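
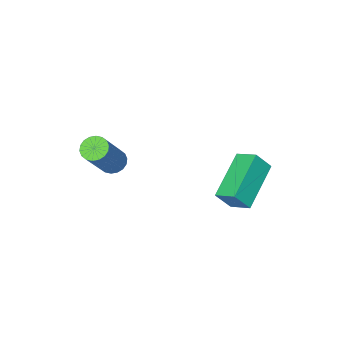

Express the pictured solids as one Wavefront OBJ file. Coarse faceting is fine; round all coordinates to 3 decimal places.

v 2.75 -1.649 -3.344
v 3.144 -1.992 -3.514
v 4.264 -1.535 -1.847
v 3.87 -1.191 -1.676
v 3.21 -1.78 -3.616
v 4.329 -1.322 -1.949
v 3.184 -1.541 -3.665
v 4.303 -1.084 -1.997
v 3.072 -1.324 -3.649
v 4.192 -0.866 -1.981
v 2.897 -1.171 -3.573
v 4.016 -0.714 -1.906
v 2.692 -1.112 -3.452
v 3.812 -0.655 -1.784
v 2.499 -1.16 -3.309
v 3.619 -0.703 -1.642
v 2.356 -1.305 -3.173
v 3.476 -0.848 -1.506
v 2.291 -1.518 -3.071
v 3.41 -1.06 -1.404
v 2.317 -1.756 -3.023
v 3.436 -1.299 -1.355
v 2.428 -1.974 -3.039
v 3.548 -1.516 -1.371
v 2.604 -2.126 -3.114
v 3.723 -1.669 -1.447
v 2.808 -2.185 -3.236
v 3.928 -1.728 -1.568
v 3.001 -2.137 -3.378
v 4.121 -1.68 -1.711
v -0.635 2.105 -2.782
v -0.125 1.861 -2.031
v -0.835 2.92 -2.382
v -0.325 2.676 -1.63
v 1.005 2.924 -3.63
v 1.515 2.68 -2.878
v 0.805 3.739 -3.229
v 1.315 3.495 -2.478
f 2 1 5
f 2 5 3
f 3 5 6
f 3 6 4
f 5 1 7
f 5 7 6
f 6 7 8
f 6 8 4
f 7 1 9
f 7 9 8
f 8 9 10
f 8 10 4
f 9 1 11
f 9 11 10
f 10 11 12
f 10 12 4
f 11 1 13
f 11 13 12
f 12 13 14
f 12 14 4
f 13 1 15
f 13 15 14
f 14 15 16
f 14 16 4
f 15 1 17
f 15 17 16
f 16 17 18
f 16 18 4
f 17 1 19
f 17 19 18
f 18 19 20
f 18 20 4
f 19 1 21
f 19 21 20
f 20 21 22
f 20 22 4
f 21 1 23
f 21 23 22
f 22 23 24
f 22 24 4
f 23 1 25
f 23 25 24
f 24 25 26
f 24 26 4
f 25 1 27
f 25 27 26
f 26 27 28
f 26 28 4
f 27 1 29
f 27 29 28
f 28 29 30
f 28 30 4
f 29 1 2
f 29 2 30
f 30 2 3
f 30 3 4
f 32 34 31
f 35 32 31
f 31 34 33
f 33 35 31
f 32 38 34
f 36 32 35
f 36 38 32
f 34 38 33
f 37 35 33
f 33 38 37
f 37 36 35
f 38 36 37



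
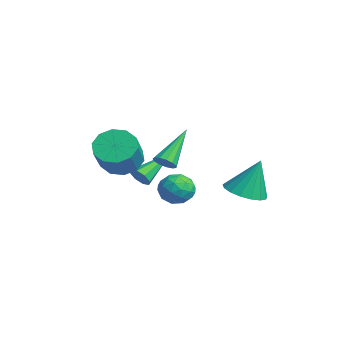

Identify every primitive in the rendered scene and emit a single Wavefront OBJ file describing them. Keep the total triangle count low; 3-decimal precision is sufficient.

v 0.254 0.067 0.66
v 0.475 -0.137 1.156
v -0.474 1.753 1.68
v 0.762 0.12 0.935
v 0.751 0.347 0.554
v 0.449 0.409 0.234
v 0.033 0.272 0.164
v -0.254 0.015 0.385
v -0.243 -0.212 0.766
v 0.059 -0.275 1.086
v 3.514 3.638 0.593
v 4.505 3.516 0.529
v 3.706 4.262 2.367
v 4.435 3.965 0.379
v 4.154 4.339 0.278
v 3.727 4.552 0.249
v 3.251 4.557 0.298
v 2.835 4.35 0.416
v 2.575 3.981 0.574
v 2.53 3.533 0.736
v 2.711 3.109 0.866
v 3.075 2.806 0.933
v 3.54 2.694 0.922
v 4 2.798 0.836
v 4.348 3.095 0.694
v 4.404 -0.208 3.035
v 4.893 -0.042 3.193
v 3.516 1.048 4.465
v 4.805 0.148 2.972
v 4.59 0.225 2.771
v 4.316 0.165 2.654
v 4.07 -0.014 2.657
v 3.93 -0.254 2.781
v 3.94 -0.479 2.985
v 4.098 -0.618 3.205
v 4.353 -0.627 3.371
v 4.624 -0.502 3.43
v 4.825 -0.284 3.364
v 0.245 1.518 -0.186
v 0.671 2.21 0.161
v 1.409 0.71 -0.001
v 1.835 1.402 0.346
v 1.169 1.026 0.788
v 0.449 1.526 0.674
v 1.631 1.394 -0.514
v 0.911 1.894 -0.628
v 1.527 2.133 -0.042
v 1.242 1.906 0.762
v 0.838 1.014 -0.602
v 0.553 0.787 0.202
v 0.356 1.935 -0.029
v 1.724 0.985 0.189
v 1.332 0.764 0.449
v 1.583 1.171 0.652
v 0.226 1.533 0.273
v 0.476 1.94 0.476
v 0.768 1.244 0.845
v 1.604 0.98 -0.316
v 1.854 1.387 -0.113
v 0.497 1.749 -0.492
v 0.748 2.156 -0.289
v 1.312 1.676 -0.685
v 1.11 2.297 0.056
v 1.794 1.821 0.164
v 1.674 1.817 -0.341
v 1.251 2.111 -0.408
v 0.942 2.163 0.529
v 1.626 1.688 0.637
v 1.234 1.467 0.897
v 0.812 1.761 0.83
v 1.445 2.118 0.409
v 0.454 1.232 -0.477
v 1.138 0.757 -0.369
v 1.268 1.159 -0.67
v 0.846 1.453 -0.737
v 0.286 1.099 -0.004
v 0.97 0.623 0.104
v 0.829 0.809 0.568
v 0.406 1.103 0.501
v 0.635 0.802 -0.249
v 0.877 -0.941 2.129
v 1.563 -1.04 1.422
v 2.71 -1.678 2.625
v 2.023 -1.579 3.331
v 1.62 -0.481 1.664
v 2.767 -1.119 2.867
v 1.393 -0.098 2.084
v 2.54 -0.735 3.286
v 0.969 -0.037 2.52
v 2.116 -0.674 3.723
v 0.51 -0.321 2.808
v 1.656 -0.959 4.01
v 0.19 -0.842 2.835
v 1.337 -1.48 4.038
v 0.133 -1.401 2.593
v 1.28 -2.039 3.796
v 0.36 -1.785 2.174
v 1.507 -2.422 3.376
v 0.784 -1.846 1.737
v 1.931 -2.483 2.94
v 1.244 -1.561 1.45
v 2.39 -2.199 2.652
f 2 1 4
f 2 4 3
f 4 1 5
f 4 5 3
f 5 1 6
f 5 6 3
f 6 1 7
f 6 7 3
f 7 1 8
f 7 8 3
f 8 1 9
f 8 9 3
f 9 1 10
f 9 10 3
f 10 1 2
f 10 2 3
f 12 11 14
f 12 14 13
f 14 11 15
f 14 15 13
f 15 11 16
f 15 16 13
f 16 11 17
f 16 17 13
f 17 11 18
f 17 18 13
f 18 11 19
f 18 19 13
f 19 11 20
f 19 20 13
f 20 11 21
f 20 21 13
f 21 11 22
f 21 22 13
f 22 11 23
f 22 23 13
f 23 11 24
f 23 24 13
f 24 11 25
f 24 25 13
f 25 11 12
f 25 12 13
f 27 26 29
f 27 29 28
f 29 26 30
f 29 30 28
f 30 26 31
f 30 31 28
f 31 26 32
f 31 32 28
f 32 26 33
f 32 33 28
f 33 26 34
f 33 34 28
f 34 26 35
f 34 35 28
f 35 26 36
f 35 36 28
f 36 26 37
f 36 37 28
f 37 26 38
f 37 38 28
f 38 26 27
f 38 27 28
f 39 76 55
f 76 50 79
f 55 79 44
f 76 79 55
f 39 55 51
f 55 44 56
f 51 56 40
f 55 56 51
f 39 51 60
f 51 40 61
f 60 61 46
f 51 61 60
f 39 60 72
f 60 46 75
f 72 75 49
f 60 75 72
f 39 72 76
f 72 49 80
f 76 80 50
f 72 80 76
f 40 56 67
f 56 44 70
f 67 70 48
f 56 70 67
f 44 79 57
f 79 50 78
f 57 78 43
f 79 78 57
f 50 80 77
f 80 49 73
f 77 73 41
f 80 73 77
f 49 75 74
f 75 46 62
f 74 62 45
f 75 62 74
f 46 61 66
f 61 40 63
f 66 63 47
f 61 63 66
f 42 68 54
f 68 48 69
f 54 69 43
f 68 69 54
f 42 54 52
f 54 43 53
f 52 53 41
f 54 53 52
f 42 52 59
f 52 41 58
f 59 58 45
f 52 58 59
f 42 59 64
f 59 45 65
f 64 65 47
f 59 65 64
f 42 64 68
f 64 47 71
f 68 71 48
f 64 71 68
f 43 69 57
f 69 48 70
f 57 70 44
f 69 70 57
f 41 53 77
f 53 43 78
f 77 78 50
f 53 78 77
f 45 58 74
f 58 41 73
f 74 73 49
f 58 73 74
f 47 65 66
f 65 45 62
f 66 62 46
f 65 62 66
f 48 71 67
f 71 47 63
f 67 63 40
f 71 63 67
f 82 81 85
f 82 85 83
f 83 85 86
f 83 86 84
f 85 81 87
f 85 87 86
f 86 87 88
f 86 88 84
f 87 81 89
f 87 89 88
f 88 89 90
f 88 90 84
f 89 81 91
f 89 91 90
f 90 91 92
f 90 92 84
f 91 81 93
f 91 93 92
f 92 93 94
f 92 94 84
f 93 81 95
f 93 95 94
f 94 95 96
f 94 96 84
f 95 81 97
f 95 97 96
f 96 97 98
f 96 98 84
f 97 81 99
f 97 99 98
f 98 99 100
f 98 100 84
f 99 81 101
f 99 101 100
f 100 101 102
f 100 102 84
f 101 81 82
f 101 82 102
f 102 82 83
f 102 83 84



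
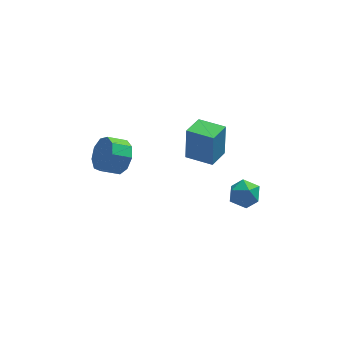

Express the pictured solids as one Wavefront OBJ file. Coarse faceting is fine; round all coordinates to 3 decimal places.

v 3.292 3.555 -3.162
v 3.736 3.95 -2.467
v 3.164 2.31 -2.373
v 3.608 2.705 -1.678
v 2.767 2.986 -1.901
v 2.846 3.755 -2.389
v 4.054 2.505 -2.451
v 4.133 3.274 -2.939
v 4.208 3.301 -2.028
v 3.412 3.598 -1.688
v 3.488 2.662 -3.152
v 2.692 2.959 -2.812
v 1.766 2.729 0.652
v 1.833 3.061 2.491
v 0.511 3.544 0.55
v 0.578 3.877 2.389
v 2.482 3.803 0.431
v 2.549 4.136 2.27
v 1.227 4.619 0.329
v 1.294 4.951 2.168
v -2.617 3.687 0.68
v -2.112 3.662 1.543
v -3.078 3.488 2.103
v -3.583 3.513 1.24
v -2.308 4.303 1.405
v -3.274 4.129 1.965
v -2.648 4.655 0.927
v -3.614 4.481 1.487
v -2.974 4.555 0.334
v -3.94 4.381 0.894
v -3.133 4.048 -0.097
v -4.099 3.874 0.463
v -3.05 3.372 -0.165
v -4.016 3.198 0.395
v -2.765 2.844 0.163
v -3.731 2.67 0.723
v -2.411 2.71 0.732
v -3.376 2.536 1.292
v -2.153 3.033 1.277
v -3.119 2.859 1.837
f 1 12 6
f 1 6 2
f 1 2 8
f 1 8 11
f 1 11 12
f 2 6 10
f 6 12 5
f 12 11 3
f 11 8 7
f 8 2 9
f 4 10 5
f 4 5 3
f 4 3 7
f 4 7 9
f 4 9 10
f 5 10 6
f 3 5 12
f 7 3 11
f 9 7 8
f 10 9 2
f 14 16 13
f 17 14 13
f 13 16 15
f 15 17 13
f 14 20 16
f 18 14 17
f 18 20 14
f 16 20 15
f 19 17 15
f 15 20 19
f 19 18 17
f 20 18 19
f 22 21 25
f 22 25 23
f 23 25 26
f 23 26 24
f 25 21 27
f 25 27 26
f 26 27 28
f 26 28 24
f 27 21 29
f 27 29 28
f 28 29 30
f 28 30 24
f 29 21 31
f 29 31 30
f 30 31 32
f 30 32 24
f 31 21 33
f 31 33 32
f 32 33 34
f 32 34 24
f 33 21 35
f 33 35 34
f 34 35 36
f 34 36 24
f 35 21 37
f 35 37 36
f 36 37 38
f 36 38 24
f 37 21 39
f 37 39 38
f 38 39 40
f 38 40 24
f 39 21 22
f 39 22 40
f 40 22 23
f 40 23 24



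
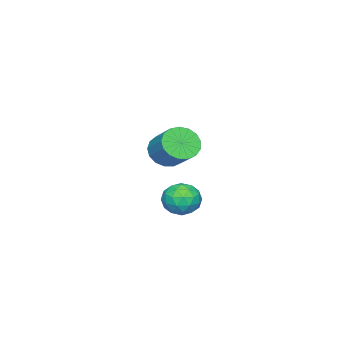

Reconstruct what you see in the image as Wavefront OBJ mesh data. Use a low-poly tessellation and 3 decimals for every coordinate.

v -2.762 -2.189 -2.205
v -2.092 -1.931 -2.985
v -1.347 -0.633 -1.914
v -2.018 -0.891 -1.135
v -2.494 -1.633 -3.067
v -1.749 -0.335 -1.996
v -2.957 -1.462 -2.951
v -2.213 -0.164 -1.881
v -3.376 -1.458 -2.665
v -2.631 -0.159 -1.595
v -3.655 -1.621 -2.274
v -2.91 -0.323 -1.203
v -3.728 -1.914 -1.866
v -2.984 -0.616 -0.796
v -3.581 -2.271 -1.537
v -2.836 -0.972 -0.466
v -3.246 -2.608 -1.36
v -2.501 -1.31 -0.29
v -2.8 -2.85 -1.377
v -2.056 -1.552 -0.307
v -2.346 -2.94 -1.584
v -1.601 -1.642 -0.514
v -1.987 -2.858 -1.933
v -1.242 -1.56 -0.863
v -1.806 -2.623 -2.344
v -1.061 -1.325 -1.274
v -1.843 -2.289 -2.724
v -1.099 -0.991 -1.654
v 3.078 3.227 -2.532
v 3.589 3.252 -1.687
v 3.091 1.628 -2.493
v 3.602 1.653 -1.648
v 2.659 1.951 -1.665
v 2.652 2.939 -1.689
v 4.028 1.941 -2.491
v 4.021 2.929 -2.515
v 4.176 2.457 -1.661
v 3.33 2.463 -1.15
v 3.35 2.417 -3.03
v 2.504 2.423 -2.519
v 3.333 3.38 -2.113
v 3.347 1.5 -2.067
v 2.793 1.675 -2.077
v 3.094 1.69 -1.58
v 2.782 3.196 -2.114
v 3.082 3.21 -1.617
v 2.535 2.446 -1.604
v 3.598 1.67 -2.563
v 3.898 1.684 -2.066
v 3.586 3.19 -2.6
v 3.887 3.205 -2.103
v 4.145 2.434 -2.576
v 3.978 2.927 -1.601
v 3.985 1.987 -1.578
v 4.236 2.157 -2.074
v 4.232 2.738 -2.088
v 3.481 2.93 -1.301
v 3.488 1.991 -1.278
v 2.934 2.166 -1.288
v 2.93 2.747 -1.302
v 3.826 2.463 -1.286
v 3.192 2.889 -2.902
v 3.199 1.95 -2.879
v 3.75 2.133 -2.878
v 3.746 2.714 -2.892
v 2.695 2.893 -2.602
v 2.702 1.953 -2.579
v 2.448 2.142 -2.092
v 2.444 2.723 -2.106
v 2.854 2.417 -2.894
f 2 1 5
f 2 5 3
f 3 5 6
f 3 6 4
f 5 1 7
f 5 7 6
f 6 7 8
f 6 8 4
f 7 1 9
f 7 9 8
f 8 9 10
f 8 10 4
f 9 1 11
f 9 11 10
f 10 11 12
f 10 12 4
f 11 1 13
f 11 13 12
f 12 13 14
f 12 14 4
f 13 1 15
f 13 15 14
f 14 15 16
f 14 16 4
f 15 1 17
f 15 17 16
f 16 17 18
f 16 18 4
f 17 1 19
f 17 19 18
f 18 19 20
f 18 20 4
f 19 1 21
f 19 21 20
f 20 21 22
f 20 22 4
f 21 1 23
f 21 23 22
f 22 23 24
f 22 24 4
f 23 1 25
f 23 25 24
f 24 25 26
f 24 26 4
f 25 1 27
f 25 27 26
f 26 27 28
f 26 28 4
f 27 1 2
f 27 2 28
f 28 2 3
f 28 3 4
f 29 66 45
f 66 40 69
f 45 69 34
f 66 69 45
f 29 45 41
f 45 34 46
f 41 46 30
f 45 46 41
f 29 41 50
f 41 30 51
f 50 51 36
f 41 51 50
f 29 50 62
f 50 36 65
f 62 65 39
f 50 65 62
f 29 62 66
f 62 39 70
f 66 70 40
f 62 70 66
f 30 46 57
f 46 34 60
f 57 60 38
f 46 60 57
f 34 69 47
f 69 40 68
f 47 68 33
f 69 68 47
f 40 70 67
f 70 39 63
f 67 63 31
f 70 63 67
f 39 65 64
f 65 36 52
f 64 52 35
f 65 52 64
f 36 51 56
f 51 30 53
f 56 53 37
f 51 53 56
f 32 58 44
f 58 38 59
f 44 59 33
f 58 59 44
f 32 44 42
f 44 33 43
f 42 43 31
f 44 43 42
f 32 42 49
f 42 31 48
f 49 48 35
f 42 48 49
f 32 49 54
f 49 35 55
f 54 55 37
f 49 55 54
f 32 54 58
f 54 37 61
f 58 61 38
f 54 61 58
f 33 59 47
f 59 38 60
f 47 60 34
f 59 60 47
f 31 43 67
f 43 33 68
f 67 68 40
f 43 68 67
f 35 48 64
f 48 31 63
f 64 63 39
f 48 63 64
f 37 55 56
f 55 35 52
f 56 52 36
f 55 52 56
f 38 61 57
f 61 37 53
f 57 53 30
f 61 53 57



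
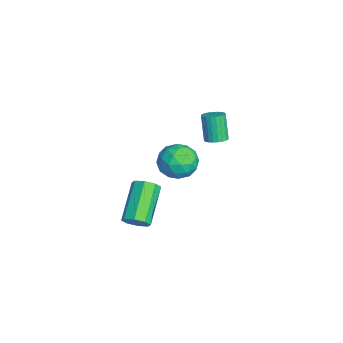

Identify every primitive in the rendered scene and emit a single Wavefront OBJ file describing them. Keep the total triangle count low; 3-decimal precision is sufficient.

v -1.419 0.052 -1.051
v -0.954 0.385 -0.271
v -0.486 -1.205 -1.069
v -0.021 -0.872 -0.289
v -0.936 -1.179 -0.213
v -1.512 -0.402 -0.202
v 0.072 -0.418 -1.138
v -0.504 0.359 -1.127
v -0.033 0.095 -0.325
v -0.655 -0.375 0.247
v -0.785 -0.445 -1.587
v -1.407 -0.915 -1.015
v -1.268 0.329 -0.659
v -0.172 -1.149 -0.681
v -0.709 -1.329 -0.636
v -0.436 -1.133 -0.178
v -1.596 -0.134 -0.618
v -1.323 0.062 -0.16
v -1.312 -0.857 -0.126
v -0.117 -0.882 -1.18
v 0.156 -0.686 -0.722
v -1.004 0.313 -1.162
v -0.731 0.509 -0.704
v -0.128 0.037 -1.214
v -0.453 0.354 -0.232
v 0.095 -0.385 -0.243
v 0.149 -0.118 -0.743
v -0.189 0.339 -0.736
v -0.819 0.078 0.104
v -0.271 -0.661 0.093
v -0.809 -0.842 0.138
v -1.147 -0.385 0.144
v -0.278 -0.093 0.072
v -1.169 -0.159 -1.433
v -0.621 -0.898 -1.444
v -0.293 -0.435 -1.484
v -0.631 0.022 -1.478
v -1.535 -0.435 -1.097
v -0.987 -1.174 -1.108
v -1.251 -1.159 -0.604
v -1.589 -0.702 -0.597
v -1.162 -0.727 -1.412
v -3.243 1.623 -1.438
v -2.87 1.247 -1.289
v -3.444 1.181 -0.014
v -3.817 1.557 -0.162
v -2.77 1.428 -1.235
v -3.344 1.363 0.04
v -2.742 1.64 -1.211
v -3.316 1.574 0.064
v -2.79 1.849 -1.222
v -3.364 1.783 0.053
v -2.907 2.023 -1.266
v -3.481 1.958 0.009
v -3.076 2.137 -1.336
v -3.649 2.071 -0.06
v -3.269 2.172 -1.421
v -3.843 2.106 -0.146
v -3.459 2.124 -1.509
v -4.033 2.058 -0.234
v -3.616 1.999 -1.586
v -4.19 1.933 -0.311
v -3.716 1.817 -1.64
v -4.29 1.752 -0.365
v -3.744 1.606 -1.664
v -4.318 1.54 -0.389
v -3.696 1.397 -1.653
v -4.27 1.331 -0.378
v -3.579 1.222 -1.609
v -4.153 1.157 -0.334
v -3.411 1.109 -1.54
v -3.984 1.043 -0.264
v -3.217 1.074 -1.454
v -3.791 1.008 -0.179
v -3.027 1.122 -1.366
v -3.601 1.056 -0.091
v 2.478 -2.544 -1.813
v 2.818 -2.65 -1.293
v 1.282 -2.041 -0.167
v 0.942 -1.936 -0.687
v 2.872 -2.201 -1.461
v 1.336 -1.592 -0.335
v 2.696 -1.954 -1.836
v 1.16 -1.345 -0.709
v 2.392 -2.052 -2.197
v 0.856 -1.443 -1.07
v 2.138 -2.439 -2.333
v 0.602 -1.83 -1.207
v 2.084 -2.888 -2.165
v 0.548 -2.279 -1.039
v 2.26 -3.135 -1.791
v 0.724 -2.526 -0.664
v 2.564 -3.037 -1.43
v 1.028 -2.428 -0.303
f 1 38 17
f 38 12 41
f 17 41 6
f 38 41 17
f 1 17 13
f 17 6 18
f 13 18 2
f 17 18 13
f 1 13 22
f 13 2 23
f 22 23 8
f 13 23 22
f 1 22 34
f 22 8 37
f 34 37 11
f 22 37 34
f 1 34 38
f 34 11 42
f 38 42 12
f 34 42 38
f 2 18 29
f 18 6 32
f 29 32 10
f 18 32 29
f 6 41 19
f 41 12 40
f 19 40 5
f 41 40 19
f 12 42 39
f 42 11 35
f 39 35 3
f 42 35 39
f 11 37 36
f 37 8 24
f 36 24 7
f 37 24 36
f 8 23 28
f 23 2 25
f 28 25 9
f 23 25 28
f 4 30 16
f 30 10 31
f 16 31 5
f 30 31 16
f 4 16 14
f 16 5 15
f 14 15 3
f 16 15 14
f 4 14 21
f 14 3 20
f 21 20 7
f 14 20 21
f 4 21 26
f 21 7 27
f 26 27 9
f 21 27 26
f 4 26 30
f 26 9 33
f 30 33 10
f 26 33 30
f 5 31 19
f 31 10 32
f 19 32 6
f 31 32 19
f 3 15 39
f 15 5 40
f 39 40 12
f 15 40 39
f 7 20 36
f 20 3 35
f 36 35 11
f 20 35 36
f 9 27 28
f 27 7 24
f 28 24 8
f 27 24 28
f 10 33 29
f 33 9 25
f 29 25 2
f 33 25 29
f 44 43 47
f 44 47 45
f 45 47 48
f 45 48 46
f 47 43 49
f 47 49 48
f 48 49 50
f 48 50 46
f 49 43 51
f 49 51 50
f 50 51 52
f 50 52 46
f 51 43 53
f 51 53 52
f 52 53 54
f 52 54 46
f 53 43 55
f 53 55 54
f 54 55 56
f 54 56 46
f 55 43 57
f 55 57 56
f 56 57 58
f 56 58 46
f 57 43 59
f 57 59 58
f 58 59 60
f 58 60 46
f 59 43 61
f 59 61 60
f 60 61 62
f 60 62 46
f 61 43 63
f 61 63 62
f 62 63 64
f 62 64 46
f 63 43 65
f 63 65 64
f 64 65 66
f 64 66 46
f 65 43 67
f 65 67 66
f 66 67 68
f 66 68 46
f 67 43 69
f 67 69 68
f 68 69 70
f 68 70 46
f 69 43 71
f 69 71 70
f 70 71 72
f 70 72 46
f 71 43 73
f 71 73 72
f 72 73 74
f 72 74 46
f 73 43 75
f 73 75 74
f 74 75 76
f 74 76 46
f 75 43 44
f 75 44 76
f 76 44 45
f 76 45 46
f 78 77 81
f 78 81 79
f 79 81 82
f 79 82 80
f 81 77 83
f 81 83 82
f 82 83 84
f 82 84 80
f 83 77 85
f 83 85 84
f 84 85 86
f 84 86 80
f 85 77 87
f 85 87 86
f 86 87 88
f 86 88 80
f 87 77 89
f 87 89 88
f 88 89 90
f 88 90 80
f 89 77 91
f 89 91 90
f 90 91 92
f 90 92 80
f 91 77 93
f 91 93 92
f 92 93 94
f 92 94 80
f 93 77 78
f 93 78 94
f 94 78 79
f 94 79 80



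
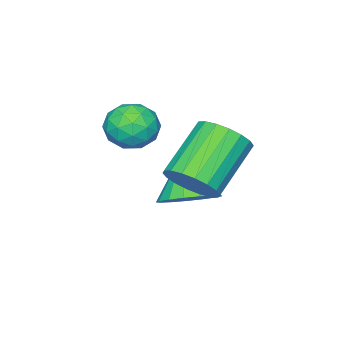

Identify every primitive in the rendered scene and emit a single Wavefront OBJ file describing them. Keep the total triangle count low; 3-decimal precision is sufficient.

v -1.39 -0.464 -1.096
v -0.762 0.123 -1.033
v -0.438 -1.483 -1.087
v 0.19 -0.896 -1.024
v -0.346 -1.026 -0.361
v -0.935 -0.396 -0.367
v -0.265 -0.964 -1.753
v -0.854 -0.334 -1.759
v -0.067 -0.186 -1.439
v -0.117 -0.224 -0.579
v -1.083 -1.136 -1.541
v -1.133 -1.174 -0.681
v -1.16 -0.081 -1.066
v -0.04 -1.279 -1.054
v -0.355 -1.356 -0.665
v 0.014 -1.01 -0.628
v -1.261 -0.386 -0.674
v -0.892 -0.041 -0.637
v -0.648 -0.717 -0.242
v -0.308 -1.319 -1.483
v 0.061 -0.974 -1.446
v -1.214 -0.35 -1.492
v -0.845 -0.004 -1.455
v -0.552 -0.643 -1.878
v -0.382 0.083 -1.267
v 0.178 -0.516 -1.261
v -0.09 -0.556 -1.69
v -0.436 -0.186 -1.693
v -0.411 0.06 -0.762
v 0.148 -0.539 -0.756
v -0.167 -0.615 -0.367
v -0.513 -0.245 -0.37
v -0.003 -0.121 -1
v -1.348 -0.821 -1.364
v -0.789 -1.42 -1.358
v -0.687 -1.115 -1.75
v -1.033 -0.745 -1.753
v -1.378 -0.844 -0.859
v -0.818 -1.443 -0.853
v -0.764 -1.174 -0.427
v -1.11 -0.804 -0.43
v -1.197 -1.239 -1.12
v 0.389 2.291 -1.803
v 0.906 2.404 -1.112
v -0.651 2.303 0.073
v -1.169 2.189 -0.617
v 0.81 2.767 -1.208
v -0.748 2.665 -0.023
v 0.63 3.035 -1.422
v -0.928 2.933 -0.237
v 0.402 3.156 -1.711
v -1.156 3.054 -0.526
v 0.172 3.105 -2.018
v -1.386 3.004 -0.833
v -0.015 2.893 -2.282
v -1.573 2.792 -1.097
v -0.123 2.562 -2.452
v -1.681 2.461 -1.267
v -0.129 2.177 -2.493
v -1.686 2.076 -1.308
v -0.032 1.815 -2.397
v -1.59 1.713 -1.212
v 0.148 1.547 -2.183
v -1.41 1.445 -0.998
v 0.376 1.426 -1.894
v -1.182 1.324 -0.709
v 0.606 1.476 -1.587
v -0.952 1.375 -0.402
v 0.793 1.688 -1.323
v -0.765 1.587 -0.138
v 0.901 2.019 -1.153
v -0.657 1.918 0.032
v -1.456 0.706 -3.905
v -0.759 1.079 -3.378
v -2.064 -0.066 -2.555
v -1.092 1.387 -3.352
v -1.508 1.539 -3.452
v -1.913 1.501 -3.657
v -2.213 1.28 -3.918
v -2.339 0.928 -4.176
v -2.263 0.525 -4.372
v -2.002 0.163 -4.461
v -1.616 -0.074 -4.423
v -1.194 -0.133 -4.266
v -0.831 0.001 -4.027
v -0.611 0.296 -3.759
v -0.585 0.685 -3.525
f 1 38 17
f 38 12 41
f 17 41 6
f 38 41 17
f 1 17 13
f 17 6 18
f 13 18 2
f 17 18 13
f 1 13 22
f 13 2 23
f 22 23 8
f 13 23 22
f 1 22 34
f 22 8 37
f 34 37 11
f 22 37 34
f 1 34 38
f 34 11 42
f 38 42 12
f 34 42 38
f 2 18 29
f 18 6 32
f 29 32 10
f 18 32 29
f 6 41 19
f 41 12 40
f 19 40 5
f 41 40 19
f 12 42 39
f 42 11 35
f 39 35 3
f 42 35 39
f 11 37 36
f 37 8 24
f 36 24 7
f 37 24 36
f 8 23 28
f 23 2 25
f 28 25 9
f 23 25 28
f 4 30 16
f 30 10 31
f 16 31 5
f 30 31 16
f 4 16 14
f 16 5 15
f 14 15 3
f 16 15 14
f 4 14 21
f 14 3 20
f 21 20 7
f 14 20 21
f 4 21 26
f 21 7 27
f 26 27 9
f 21 27 26
f 4 26 30
f 26 9 33
f 30 33 10
f 26 33 30
f 5 31 19
f 31 10 32
f 19 32 6
f 31 32 19
f 3 15 39
f 15 5 40
f 39 40 12
f 15 40 39
f 7 20 36
f 20 3 35
f 36 35 11
f 20 35 36
f 9 27 28
f 27 7 24
f 28 24 8
f 27 24 28
f 10 33 29
f 33 9 25
f 29 25 2
f 33 25 29
f 44 43 47
f 44 47 45
f 45 47 48
f 45 48 46
f 47 43 49
f 47 49 48
f 48 49 50
f 48 50 46
f 49 43 51
f 49 51 50
f 50 51 52
f 50 52 46
f 51 43 53
f 51 53 52
f 52 53 54
f 52 54 46
f 53 43 55
f 53 55 54
f 54 55 56
f 54 56 46
f 55 43 57
f 55 57 56
f 56 57 58
f 56 58 46
f 57 43 59
f 57 59 58
f 58 59 60
f 58 60 46
f 59 43 61
f 59 61 60
f 60 61 62
f 60 62 46
f 61 43 63
f 61 63 62
f 62 63 64
f 62 64 46
f 63 43 65
f 63 65 64
f 64 65 66
f 64 66 46
f 65 43 67
f 65 67 66
f 66 67 68
f 66 68 46
f 67 43 69
f 67 69 68
f 68 69 70
f 68 70 46
f 69 43 71
f 69 71 70
f 70 71 72
f 70 72 46
f 71 43 44
f 71 44 72
f 72 44 45
f 72 45 46
f 74 73 76
f 74 76 75
f 76 73 77
f 76 77 75
f 77 73 78
f 77 78 75
f 78 73 79
f 78 79 75
f 79 73 80
f 79 80 75
f 80 73 81
f 80 81 75
f 81 73 82
f 81 82 75
f 82 73 83
f 82 83 75
f 83 73 84
f 83 84 75
f 84 73 85
f 84 85 75
f 85 73 86
f 85 86 75
f 86 73 87
f 86 87 75
f 87 73 74
f 87 74 75



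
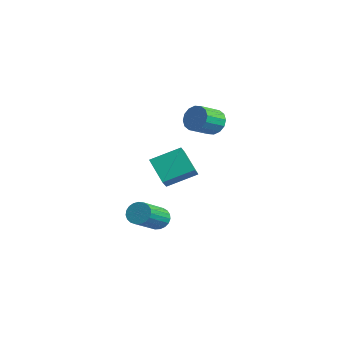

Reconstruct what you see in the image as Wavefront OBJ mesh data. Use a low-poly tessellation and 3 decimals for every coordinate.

v -1.489 -0.402 -0.096
v -0.841 1.208 0.726
v -1.961 0.094 -0.695
v -1.312 1.704 0.126
v -0.028 -0.404 -1.246
v 0.621 1.206 -0.425
v -0.499 0.092 -1.846
v 0.149 1.702 -1.024
v -1.846 3.857 1.76
v -1.374 3.592 1.042
v -1.122 2.257 1.701
v -1.594 2.523 2.42
v -1.062 3.79 1.324
v -0.809 2.455 1.984
v -0.959 4.007 1.724
v -0.707 2.672 2.383
v -1.095 4.184 2.133
v -0.842 2.849 2.792
v -1.431 4.273 2.443
v -1.179 2.938 3.102
v -1.879 4.251 2.569
v -1.627 2.916 3.229
v -2.318 4.123 2.479
v -2.066 2.788 3.138
v -2.631 3.925 2.196
v -2.378 2.59 2.856
v -2.733 3.708 1.797
v -2.481 2.373 2.456
v -2.598 3.531 1.388
v -2.345 2.196 2.047
v -2.261 3.442 1.078
v -2.009 2.107 1.737
v -1.813 3.464 0.951
v -1.561 2.129 1.611
v 3.174 -2.504 -2.133
v 3.845 -2.247 -2.267
v 4.676 -3.839 -1.16
v 4.006 -4.096 -1.027
v 3.773 -2.105 -2.009
v 4.604 -3.697 -0.902
v 3.598 -2.031 -1.772
v 4.429 -3.624 -0.665
v 3.349 -2.04 -1.597
v 4.18 -3.633 -0.491
v 3.071 -2.129 -1.516
v 3.902 -3.721 -0.409
v 2.81 -2.282 -1.541
v 3.641 -3.875 -0.434
v 2.612 -2.474 -1.669
v 3.443 -4.067 -0.562
v 2.512 -2.671 -1.877
v 3.343 -4.264 -0.77
v 2.526 -2.839 -2.129
v 3.357 -4.432 -1.022
v 2.652 -2.949 -2.382
v 3.483 -4.542 -1.275
v 2.869 -2.982 -2.592
v 3.7 -4.575 -1.485
v 3.138 -2.932 -2.723
v 3.969 -4.525 -1.616
v 3.414 -2.809 -2.752
v 4.245 -4.401 -1.645
v 3.648 -2.632 -2.674
v 4.479 -4.225 -1.567
v 3.8 -2.433 -2.502
v 4.632 -4.026 -1.396
f 2 4 1
f 5 2 1
f 1 4 3
f 3 5 1
f 2 8 4
f 6 2 5
f 6 8 2
f 4 8 3
f 7 5 3
f 3 8 7
f 7 6 5
f 8 6 7
f 10 9 13
f 10 13 11
f 11 13 14
f 11 14 12
f 13 9 15
f 13 15 14
f 14 15 16
f 14 16 12
f 15 9 17
f 15 17 16
f 16 17 18
f 16 18 12
f 17 9 19
f 17 19 18
f 18 19 20
f 18 20 12
f 19 9 21
f 19 21 20
f 20 21 22
f 20 22 12
f 21 9 23
f 21 23 22
f 22 23 24
f 22 24 12
f 23 9 25
f 23 25 24
f 24 25 26
f 24 26 12
f 25 9 27
f 25 27 26
f 26 27 28
f 26 28 12
f 27 9 29
f 27 29 28
f 28 29 30
f 28 30 12
f 29 9 31
f 29 31 30
f 30 31 32
f 30 32 12
f 31 9 33
f 31 33 32
f 32 33 34
f 32 34 12
f 33 9 10
f 33 10 34
f 34 10 11
f 34 11 12
f 36 35 39
f 36 39 37
f 37 39 40
f 37 40 38
f 39 35 41
f 39 41 40
f 40 41 42
f 40 42 38
f 41 35 43
f 41 43 42
f 42 43 44
f 42 44 38
f 43 35 45
f 43 45 44
f 44 45 46
f 44 46 38
f 45 35 47
f 45 47 46
f 46 47 48
f 46 48 38
f 47 35 49
f 47 49 48
f 48 49 50
f 48 50 38
f 49 35 51
f 49 51 50
f 50 51 52
f 50 52 38
f 51 35 53
f 51 53 52
f 52 53 54
f 52 54 38
f 53 35 55
f 53 55 54
f 54 55 56
f 54 56 38
f 55 35 57
f 55 57 56
f 56 57 58
f 56 58 38
f 57 35 59
f 57 59 58
f 58 59 60
f 58 60 38
f 59 35 61
f 59 61 60
f 60 61 62
f 60 62 38
f 61 35 63
f 61 63 62
f 62 63 64
f 62 64 38
f 63 35 65
f 63 65 64
f 64 65 66
f 64 66 38
f 65 35 36
f 65 36 66
f 66 36 37
f 66 37 38



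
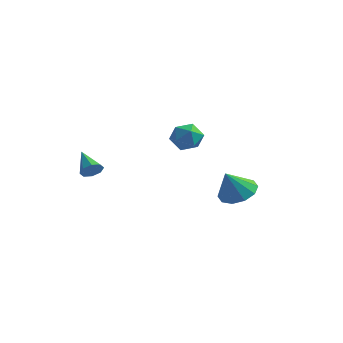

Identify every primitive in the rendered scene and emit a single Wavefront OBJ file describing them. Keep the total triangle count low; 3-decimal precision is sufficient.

v 4.023 0.806 -3.11
v 4.884 1.172 -2.73
v 3.717 0.134 -1.77
v 4.432 1.59 -2.624
v 3.825 1.708 -2.704
v 3.293 1.482 -2.939
v 3.04 0.997 -3.239
v 3.162 0.439 -3.49
v 3.614 0.021 -3.597
v 4.221 -0.097 -3.517
v 4.753 0.129 -3.282
v 5.006 0.614 -2.981
v -1.777 -2.598 -1.746
v -1.614 -2.873 -1.249
v -2.803 -1.882 -1.014
v -1.391 -2.486 -1.314
v -1.393 -2.165 -1.632
v -1.62 -2.098 -2.017
v -1.939 -2.324 -2.242
v -2.163 -2.711 -2.177
v -2.161 -3.032 -1.86
v -1.933 -3.099 -1.475
v -0.155 2.954 -1.604
v 0.381 3.415 -1.04
v 0.219 1.705 -0.94
v 0.755 2.166 -0.376
v -0.143 2.254 -0.319
v -0.374 3.026 -0.729
v 0.974 2.094 -1.251
v 0.743 2.866 -1.661
v 1.079 2.883 -0.822
v 0.389 2.982 -0.246
v 0.211 2.138 -1.734
v -0.479 2.237 -1.158
f 2 1 4
f 2 4 3
f 4 1 5
f 4 5 3
f 5 1 6
f 5 6 3
f 6 1 7
f 6 7 3
f 7 1 8
f 7 8 3
f 8 1 9
f 8 9 3
f 9 1 10
f 9 10 3
f 10 1 11
f 10 11 3
f 11 1 12
f 11 12 3
f 12 1 2
f 12 2 3
f 14 13 16
f 14 16 15
f 16 13 17
f 16 17 15
f 17 13 18
f 17 18 15
f 18 13 19
f 18 19 15
f 19 13 20
f 19 20 15
f 20 13 21
f 20 21 15
f 21 13 22
f 21 22 15
f 22 13 14
f 22 14 15
f 23 34 28
f 23 28 24
f 23 24 30
f 23 30 33
f 23 33 34
f 24 28 32
f 28 34 27
f 34 33 25
f 33 30 29
f 30 24 31
f 26 32 27
f 26 27 25
f 26 25 29
f 26 29 31
f 26 31 32
f 27 32 28
f 25 27 34
f 29 25 33
f 31 29 30
f 32 31 24



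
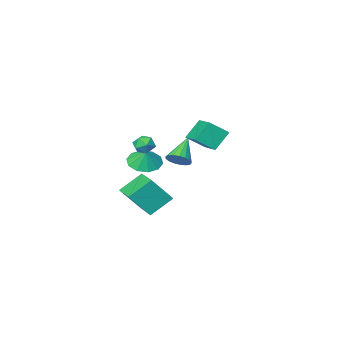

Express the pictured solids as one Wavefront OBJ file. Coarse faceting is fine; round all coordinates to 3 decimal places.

v -1.472 3.245 1.923
v -2.362 3.236 3.055
v -0.936 5.154 2.36
v -1.826 5.145 3.492
v -0.494 2.795 2.688
v -1.384 2.786 3.82
v 0.042 4.704 3.125
v -0.848 4.695 4.257
v -2.86 -3.637 -3.961
v -1.666 -4.075 -2.417
v -2.367 -1.646 -3.777
v -1.173 -2.083 -2.233
v -1.467 -3.877 -5.107
v -0.273 -4.314 -3.563
v -0.974 -1.885 -4.923
v 0.22 -2.323 -3.379
v -1.412 -3.277 -1.12
v -0.521 -3.869 -0.967
v -1.228 -2.763 -0.2
v -0.349 -3.321 -1.308
v -0.583 -2.757 -1.577
v -1.134 -2.392 -1.671
v -1.791 -2.365 -1.555
v -2.303 -2.686 -1.273
v -2.475 -3.234 -0.932
v -2.241 -3.798 -0.663
v -1.69 -4.163 -0.568
v -1.033 -4.19 -0.685
v -0.383 -1.304 0.291
v 0.17 -1.592 0.702
v -1.19 -1.928 0.938
v -0.637 -2.216 1.349
v -0.806 -1.492 1.407
v -0.308 -1.106 1.007
v -0.712 -2.414 0.633
v -0.214 -2.028 0.233
v -0.034 -2.278 0.913
v -0.092 -1.708 1.392
v -0.928 -1.812 0.248
v -0.986 -1.242 0.727
v -1.148 0.963 0.295
v -0.698 0.338 0.299
v -2.252 0.177 1.625
v -0.547 0.557 0.554
v -0.533 0.869 0.749
v -0.661 1.203 0.841
v -0.899 1.482 0.807
v -1.195 1.642 0.656
v -1.48 1.646 0.423
v -1.689 1.494 0.159
v -1.773 1.221 -0.073
v -1.715 0.888 -0.221
v -1.526 0.573 -0.25
v -1.251 0.347 -0.155
v -0.952 0.263 0.043
f 2 4 1
f 5 2 1
f 1 4 3
f 3 5 1
f 2 8 4
f 6 2 5
f 6 8 2
f 4 8 3
f 7 5 3
f 3 8 7
f 7 6 5
f 8 6 7
f 10 12 9
f 13 10 9
f 9 12 11
f 11 13 9
f 10 16 12
f 14 10 13
f 14 16 10
f 12 16 11
f 15 13 11
f 11 16 15
f 15 14 13
f 16 14 15
f 18 17 20
f 18 20 19
f 20 17 21
f 20 21 19
f 21 17 22
f 21 22 19
f 22 17 23
f 22 23 19
f 23 17 24
f 23 24 19
f 24 17 25
f 24 25 19
f 25 17 26
f 25 26 19
f 26 17 27
f 26 27 19
f 27 17 28
f 27 28 19
f 28 17 18
f 28 18 19
f 29 40 34
f 29 34 30
f 29 30 36
f 29 36 39
f 29 39 40
f 30 34 38
f 34 40 33
f 40 39 31
f 39 36 35
f 36 30 37
f 32 38 33
f 32 33 31
f 32 31 35
f 32 35 37
f 32 37 38
f 33 38 34
f 31 33 40
f 35 31 39
f 37 35 36
f 38 37 30
f 42 41 44
f 42 44 43
f 44 41 45
f 44 45 43
f 45 41 46
f 45 46 43
f 46 41 47
f 46 47 43
f 47 41 48
f 47 48 43
f 48 41 49
f 48 49 43
f 49 41 50
f 49 50 43
f 50 41 51
f 50 51 43
f 51 41 52
f 51 52 43
f 52 41 53
f 52 53 43
f 53 41 54
f 53 54 43
f 54 41 55
f 54 55 43
f 55 41 42
f 55 42 43



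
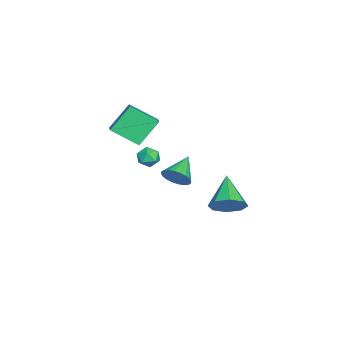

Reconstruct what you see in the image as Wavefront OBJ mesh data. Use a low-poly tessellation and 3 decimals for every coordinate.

v -2.884 -2.489 -1.907
v -2.85 -4.04 -0.882
v -3.718 -1.554 -0.465
v -3.683 -3.106 0.56
v -2.057 -2.254 -1.58
v -2.022 -3.806 -0.555
v -2.89 -1.32 -0.138
v -2.856 -2.871 0.887
v 4.339 3.452 -1.557
v 4.882 2.873 -0.948
v 2.701 3.128 -0.403
v 4.887 3.609 -0.735
v 4.571 4.252 -1.004
v 4.119 4.426 -1.596
v 3.797 4.03 -2.166
v 3.792 3.295 -2.379
v 4.108 2.651 -2.11
v 4.559 2.477 -1.517
v -3.222 -1.347 -3.363
v -2.584 -1.482 -3.047
v -3.576 -2.438 -3.113
v -2.938 -2.573 -2.797
v -3.404 -2.11 -2.49
v -3.186 -1.436 -2.644
v -2.974 -2.484 -3.516
v -2.756 -1.81 -3.67
v -2.43 -2.185 -3.141
v -2.696 -1.953 -2.507
v -3.464 -1.967 -3.653
v -3.73 -1.735 -3.019
v 0.182 0.122 -2.454
v 0.488 -0.201 -1.729
v -1.242 0.538 -1.666
v 0.592 0.114 -1.709
v 0.633 0.429 -1.802
v 0.605 0.698 -1.994
v 0.513 0.88 -2.256
v 0.371 0.945 -2.548
v 0.2 0.886 -2.826
v 0.026 0.71 -3.047
v -0.124 0.445 -3.178
v -0.227 0.13 -3.199
v -0.268 -0.186 -3.106
v -0.24 -0.454 -2.914
v -0.149 -0.636 -2.652
v -0.006 -0.702 -2.359
v 0.165 -0.642 -2.082
v 0.338 -0.466 -1.86
f 2 4 1
f 5 2 1
f 1 4 3
f 3 5 1
f 2 8 4
f 6 2 5
f 6 8 2
f 4 8 3
f 7 5 3
f 3 8 7
f 7 6 5
f 8 6 7
f 10 9 12
f 10 12 11
f 12 9 13
f 12 13 11
f 13 9 14
f 13 14 11
f 14 9 15
f 14 15 11
f 15 9 16
f 15 16 11
f 16 9 17
f 16 17 11
f 17 9 18
f 17 18 11
f 18 9 10
f 18 10 11
f 19 30 24
f 19 24 20
f 19 20 26
f 19 26 29
f 19 29 30
f 20 24 28
f 24 30 23
f 30 29 21
f 29 26 25
f 26 20 27
f 22 28 23
f 22 23 21
f 22 21 25
f 22 25 27
f 22 27 28
f 23 28 24
f 21 23 30
f 25 21 29
f 27 25 26
f 28 27 20
f 32 31 34
f 32 34 33
f 34 31 35
f 34 35 33
f 35 31 36
f 35 36 33
f 36 31 37
f 36 37 33
f 37 31 38
f 37 38 33
f 38 31 39
f 38 39 33
f 39 31 40
f 39 40 33
f 40 31 41
f 40 41 33
f 41 31 42
f 41 42 33
f 42 31 43
f 42 43 33
f 43 31 44
f 43 44 33
f 44 31 45
f 44 45 33
f 45 31 46
f 45 46 33
f 46 31 47
f 46 47 33
f 47 31 48
f 47 48 33
f 48 31 32
f 48 32 33



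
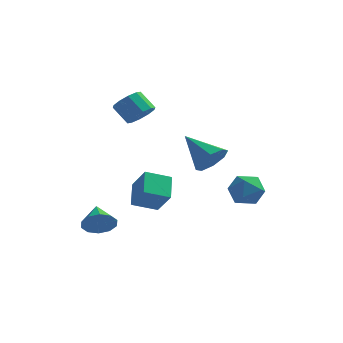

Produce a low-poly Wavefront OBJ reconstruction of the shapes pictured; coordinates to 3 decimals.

v -1.411 -3.792 -1.312
v -1.753 -2.602 -0.43
v -2.303 -3.148 -2.528
v -2.645 -1.958 -1.646
v -0.255 -3.102 -1.794
v -0.597 -1.912 -0.912
v -1.147 -2.458 -3.01
v -1.489 -1.268 -2.128
v 1.573 -2.293 0.634
v 2.208 -1.72 1.152
v -0.033 -1.587 1.826
v 1.916 -1.358 0.544
v 1.423 -1.543 -0.011
v 1.017 -2.168 -0.188
v 0.937 -2.865 0.117
v 1.229 -3.227 0.724
v 1.722 -3.042 1.279
v 2.128 -2.418 1.456
v -3.509 -4.388 -3.501
v -3.168 -3.847 -4.162
v -4.091 -3.212 -2.839
v -3.687 -4.014 -4.322
v -4.139 -4.324 -4.169
v -4.35 -4.658 -3.76
v -4.239 -4.889 -3.253
v -3.85 -4.929 -2.84
v -3.331 -4.762 -2.68
v -2.88 -4.453 -2.833
v -2.669 -4.118 -3.242
v -2.779 -3.887 -3.75
v -2.852 0.071 2.387
v -2.413 0.794 2.59
v -3.288 1.072 3.496
v -3.728 0.349 3.293
v -2.77 0.918 2.207
v -3.645 1.196 3.113
v -3.158 0.719 1.893
v -4.033 0.996 2.799
v -3.43 0.272 1.768
v -4.305 0.55 2.674
v -3.48 -0.252 1.879
v -4.356 0.026 2.785
v -3.292 -0.652 2.184
v -4.167 -0.374 3.09
v -2.935 -0.776 2.567
v -3.81 -0.498 3.473
v -2.547 -0.576 2.881
v -3.422 -0.299 3.787
v -2.275 -0.13 3.006
v -3.15 0.148 3.912
v -2.224 0.394 2.895
v -3.1 0.672 3.801
v 1.773 0.427 -2.377
v 2.564 1.039 -2.02
v 2.776 -0.959 -2.22
v 3.567 -0.347 -1.863
v 2.702 -0.499 -1.266
v 2.082 0.358 -1.363
v 3.258 -0.278 -2.877
v 2.638 0.579 -2.974
v 3.482 0.604 -2.329
v 3.138 0.467 -1.333
v 2.202 -0.387 -2.907
v 1.858 -0.524 -1.911
f 2 4 1
f 5 2 1
f 1 4 3
f 3 5 1
f 2 8 4
f 6 2 5
f 6 8 2
f 4 8 3
f 7 5 3
f 3 8 7
f 7 6 5
f 8 6 7
f 10 9 12
f 10 12 11
f 12 9 13
f 12 13 11
f 13 9 14
f 13 14 11
f 14 9 15
f 14 15 11
f 15 9 16
f 15 16 11
f 16 9 17
f 16 17 11
f 17 9 18
f 17 18 11
f 18 9 10
f 18 10 11
f 20 19 22
f 20 22 21
f 22 19 23
f 22 23 21
f 23 19 24
f 23 24 21
f 24 19 25
f 24 25 21
f 25 19 26
f 25 26 21
f 26 19 27
f 26 27 21
f 27 19 28
f 27 28 21
f 28 19 29
f 28 29 21
f 29 19 30
f 29 30 21
f 30 19 20
f 30 20 21
f 32 31 35
f 32 35 33
f 33 35 36
f 33 36 34
f 35 31 37
f 35 37 36
f 36 37 38
f 36 38 34
f 37 31 39
f 37 39 38
f 38 39 40
f 38 40 34
f 39 31 41
f 39 41 40
f 40 41 42
f 40 42 34
f 41 31 43
f 41 43 42
f 42 43 44
f 42 44 34
f 43 31 45
f 43 45 44
f 44 45 46
f 44 46 34
f 45 31 47
f 45 47 46
f 46 47 48
f 46 48 34
f 47 31 49
f 47 49 48
f 48 49 50
f 48 50 34
f 49 31 51
f 49 51 50
f 50 51 52
f 50 52 34
f 51 31 32
f 51 32 52
f 52 32 33
f 52 33 34
f 53 64 58
f 53 58 54
f 53 54 60
f 53 60 63
f 53 63 64
f 54 58 62
f 58 64 57
f 64 63 55
f 63 60 59
f 60 54 61
f 56 62 57
f 56 57 55
f 56 55 59
f 56 59 61
f 56 61 62
f 57 62 58
f 55 57 64
f 59 55 63
f 61 59 60
f 62 61 54



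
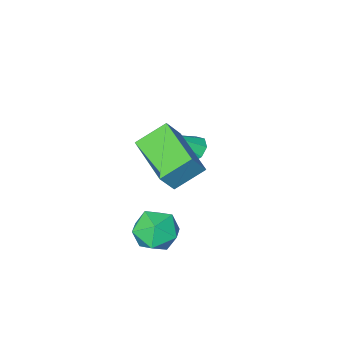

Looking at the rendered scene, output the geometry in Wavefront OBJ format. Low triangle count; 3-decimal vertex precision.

v -4.046 -2.661 -2.967
v -3.746 -2.297 -3.186
v -3.074 -2.839 -1.933
v -4.001 -2.145 -2.92
v -4.282 -2.295 -2.682
v -4.425 -2.66 -2.61
v -4.346 -3.025 -2.747
v -4.092 -3.177 -3.013
v -3.811 -3.026 -3.252
v -3.668 -2.662 -3.323
v -1.122 -0.034 -3.196
v -0.636 -0.525 -3.618
v -2.104 -0.295 -4.022
v -1.618 -0.786 -4.444
v -1.856 -0.995 -3.699
v -1.249 -0.833 -3.188
v -1.491 0.013 -4.452
v -0.884 0.175 -3.941
v -0.864 -0.496 -4.394
v -1.09 -1.119 -3.929
v -1.65 0.299 -3.711
v -1.876 -0.324 -3.246
v -1.621 -1.178 -0.907
v -2.551 -0.98 -0.296
v -1.444 0.51 -1.184
v -2.373 0.708 -0.572
v -1.107 -1.108 -0.148
v -2.036 -0.91 0.464
v -0.929 0.58 -0.424
v -1.859 0.778 0.187
f 2 1 4
f 2 4 3
f 4 1 5
f 4 5 3
f 5 1 6
f 5 6 3
f 6 1 7
f 6 7 3
f 7 1 8
f 7 8 3
f 8 1 9
f 8 9 3
f 9 1 10
f 9 10 3
f 10 1 2
f 10 2 3
f 11 22 16
f 11 16 12
f 11 12 18
f 11 18 21
f 11 21 22
f 12 16 20
f 16 22 15
f 22 21 13
f 21 18 17
f 18 12 19
f 14 20 15
f 14 15 13
f 14 13 17
f 14 17 19
f 14 19 20
f 15 20 16
f 13 15 22
f 17 13 21
f 19 17 18
f 20 19 12
f 24 26 23
f 27 24 23
f 23 26 25
f 25 27 23
f 24 30 26
f 28 24 27
f 28 30 24
f 26 30 25
f 29 27 25
f 25 30 29
f 29 28 27
f 30 28 29



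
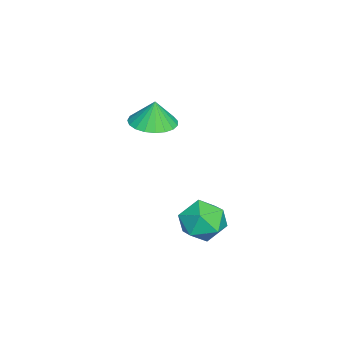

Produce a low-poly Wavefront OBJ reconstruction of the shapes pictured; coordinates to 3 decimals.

v 2.145 3.324 -1.57
v 2.914 2.551 -1.484
v 1.506 2.529 -3.016
v 2.275 1.756 -2.93
v 1.471 1.811 -2.192
v 1.865 2.302 -1.298
v 2.555 2.778 -3.202
v 2.949 3.269 -2.308
v 3.167 2.214 -2.493
v 2.497 1.616 -1.869
v 1.923 3.464 -2.631
v 1.253 2.866 -2.007
v -2.504 -0.411 0.227
v -1.606 -0.954 0.266
v -2.496 -0.309 1.453
v -1.462 -0.543 0.231
v -1.499 -0.109 0.195
v -1.709 0.272 0.165
v -2.057 0.536 0.146
v -2.482 0.636 0.14
v -2.91 0.554 0.15
v -3.269 0.307 0.173
v -3.496 -0.065 0.205
v -3.55 -0.497 0.241
v -3.425 -0.914 0.275
v -3.139 -1.243 0.3
v -2.744 -1.429 0.313
v -2.308 -1.439 0.311
v -1.905 -1.271 0.294
f 1 12 6
f 1 6 2
f 1 2 8
f 1 8 11
f 1 11 12
f 2 6 10
f 6 12 5
f 12 11 3
f 11 8 7
f 8 2 9
f 4 10 5
f 4 5 3
f 4 3 7
f 4 7 9
f 4 9 10
f 5 10 6
f 3 5 12
f 7 3 11
f 9 7 8
f 10 9 2
f 14 13 16
f 14 16 15
f 16 13 17
f 16 17 15
f 17 13 18
f 17 18 15
f 18 13 19
f 18 19 15
f 19 13 20
f 19 20 15
f 20 13 21
f 20 21 15
f 21 13 22
f 21 22 15
f 22 13 23
f 22 23 15
f 23 13 24
f 23 24 15
f 24 13 25
f 24 25 15
f 25 13 26
f 25 26 15
f 26 13 27
f 26 27 15
f 27 13 28
f 27 28 15
f 28 13 29
f 28 29 15
f 29 13 14
f 29 14 15



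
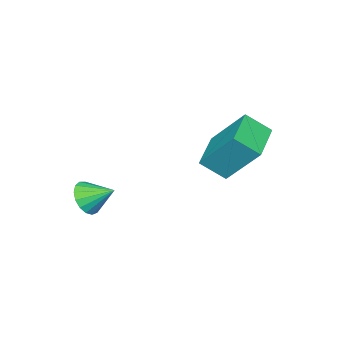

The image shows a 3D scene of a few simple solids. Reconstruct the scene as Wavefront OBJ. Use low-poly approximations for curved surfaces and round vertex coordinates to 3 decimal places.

v 0.954 -3.722 -1.605
v 1.681 -3.447 -1.667
v 0.626 -2.718 -0.995
v 1.511 -3.317 -1.972
v 1.212 -3.28 -2.194
v 0.855 -3.344 -2.28
v 0.52 -3.495 -2.212
v 0.285 -3.698 -2.005
v 0.203 -3.906 -1.706
v 0.293 -4.072 -1.384
v 0.535 -4.158 -1.113
v 0.873 -4.144 -0.955
v 1.229 -4.033 -0.945
v 1.522 -3.851 -1.087
v 1.686 -3.64 -1.347
v -3.627 -1.622 0.193
v -3.801 -0.234 1.839
v -4.143 -0.788 -0.565
v -4.318 0.6 1.081
v -2.042 -0.98 -0.181
v -2.217 0.408 1.465
v -2.559 -0.146 -0.939
v -2.733 1.242 0.707
f 2 1 4
f 2 4 3
f 4 1 5
f 4 5 3
f 5 1 6
f 5 6 3
f 6 1 7
f 6 7 3
f 7 1 8
f 7 8 3
f 8 1 9
f 8 9 3
f 9 1 10
f 9 10 3
f 10 1 11
f 10 11 3
f 11 1 12
f 11 12 3
f 12 1 13
f 12 13 3
f 13 1 14
f 13 14 3
f 14 1 15
f 14 15 3
f 15 1 2
f 15 2 3
f 17 19 16
f 20 17 16
f 16 19 18
f 18 20 16
f 17 23 19
f 21 17 20
f 21 23 17
f 19 23 18
f 22 20 18
f 18 23 22
f 22 21 20
f 23 21 22



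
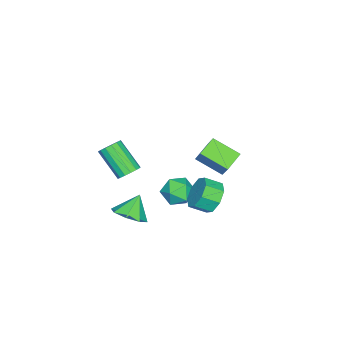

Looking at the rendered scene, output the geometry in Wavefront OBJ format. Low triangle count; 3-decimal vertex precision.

v 3.242 -1.599 -0.023
v 3.936 -2.148 0.56
v 2.418 -1.381 1.163
v 4.11 -1.356 0.535
v 3.774 -0.706 0.183
v 3.127 -0.579 -0.289
v 2.547 -1.05 -0.606
v 2.374 -1.842 -0.581
v 2.709 -2.491 -0.229
v 3.356 -2.618 0.243
v -3.725 -1.046 -0.161
v -4.877 -0.808 0.416
v -3.802 0.602 -0.997
v -4.954 0.841 -0.421
v -2.966 -0.381 1.081
v -4.118 -0.142 1.657
v -3.043 1.268 0.244
v -4.195 1.506 0.821
v 0.703 2.2 0.916
v 1.637 2.518 0.585
v 2.11 1.677 1.114
v 1.177 1.36 1.444
v 1.434 2.843 1.283
v 1.907 2.002 1.812
v 0.803 2.791 1.766
v 1.276 1.951 2.294
v 0.114 2.393 1.75
v 0.587 1.553 2.279
v -0.23 1.883 1.246
v 0.243 1.042 1.775
v -0.027 1.558 0.548
v 0.446 0.717 1.077
v 0.604 1.609 0.066
v 1.077 0.769 0.594
v 1.293 2.007 0.081
v 1.766 1.167 0.61
v 2.066 -2.179 2.417
v 2.706 -2.087 2.711
v 2.254 -3.489 4.136
v 1.614 -3.581 3.843
v 2.488 -1.844 2.88
v 2.036 -3.247 4.306
v 2.156 -1.691 2.926
v 1.705 -3.094 4.351
v 1.801 -1.669 2.835
v 1.349 -3.072 4.26
v 1.517 -1.784 2.632
v 1.065 -3.186 4.058
v 1.379 -2.004 2.372
v 0.928 -3.406 3.797
v 1.426 -2.271 2.124
v 0.974 -3.673 3.549
v 1.644 -2.513 1.954
v 1.192 -3.916 3.38
v 1.975 -2.666 1.909
v 1.524 -4.069 3.334
v 2.331 -2.688 2
v 1.879 -4.091 3.425
v 2.615 -2.574 2.202
v 2.163 -3.976 3.628
v 2.752 -2.354 2.463
v 2.301 -3.756 3.888
v 0 0.183 0.771
v 0.467 0.441 -0.123
v -0.687 -1.161 0.023
v -0.22 -0.903 -0.871
v 0.347 -1.238 -0.065
v 0.772 -0.407 0.397
v -0.992 -0.313 -0.497
v -0.567 0.518 -0.035
v -0.147 0.135 -0.907
v 0.681 -0.437 -0.64
v -0.901 -0.283 0.54
v -0.073 -0.855 0.807
f 2 1 4
f 2 4 3
f 4 1 5
f 4 5 3
f 5 1 6
f 5 6 3
f 6 1 7
f 6 7 3
f 7 1 8
f 7 8 3
f 8 1 9
f 8 9 3
f 9 1 10
f 9 10 3
f 10 1 2
f 10 2 3
f 12 14 11
f 15 12 11
f 11 14 13
f 13 15 11
f 12 18 14
f 16 12 15
f 16 18 12
f 14 18 13
f 17 15 13
f 13 18 17
f 17 16 15
f 18 16 17
f 20 19 23
f 20 23 21
f 21 23 24
f 21 24 22
f 23 19 25
f 23 25 24
f 24 25 26
f 24 26 22
f 25 19 27
f 25 27 26
f 26 27 28
f 26 28 22
f 27 19 29
f 27 29 28
f 28 29 30
f 28 30 22
f 29 19 31
f 29 31 30
f 30 31 32
f 30 32 22
f 31 19 33
f 31 33 32
f 32 33 34
f 32 34 22
f 33 19 35
f 33 35 34
f 34 35 36
f 34 36 22
f 35 19 20
f 35 20 36
f 36 20 21
f 36 21 22
f 38 37 41
f 38 41 39
f 39 41 42
f 39 42 40
f 41 37 43
f 41 43 42
f 42 43 44
f 42 44 40
f 43 37 45
f 43 45 44
f 44 45 46
f 44 46 40
f 45 37 47
f 45 47 46
f 46 47 48
f 46 48 40
f 47 37 49
f 47 49 48
f 48 49 50
f 48 50 40
f 49 37 51
f 49 51 50
f 50 51 52
f 50 52 40
f 51 37 53
f 51 53 52
f 52 53 54
f 52 54 40
f 53 37 55
f 53 55 54
f 54 55 56
f 54 56 40
f 55 37 57
f 55 57 56
f 56 57 58
f 56 58 40
f 57 37 59
f 57 59 58
f 58 59 60
f 58 60 40
f 59 37 61
f 59 61 60
f 60 61 62
f 60 62 40
f 61 37 38
f 61 38 62
f 62 38 39
f 62 39 40
f 63 74 68
f 63 68 64
f 63 64 70
f 63 70 73
f 63 73 74
f 64 68 72
f 68 74 67
f 74 73 65
f 73 70 69
f 70 64 71
f 66 72 67
f 66 67 65
f 66 65 69
f 66 69 71
f 66 71 72
f 67 72 68
f 65 67 74
f 69 65 73
f 71 69 70
f 72 71 64



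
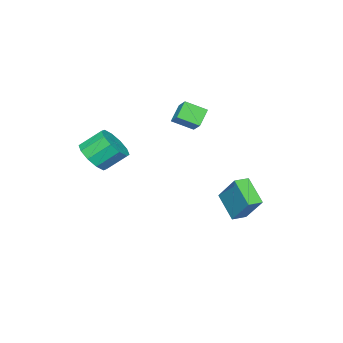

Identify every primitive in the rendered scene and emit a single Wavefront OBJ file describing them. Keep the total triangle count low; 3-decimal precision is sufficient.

v 2.648 -2.165 -0.791
v 3.552 -1.793 -0.468
v 2.856 -0.922 0.474
v 1.952 -1.295 0.151
v 3.351 -1.43 -0.952
v 2.655 -0.559 -0.009
v 2.882 -1.349 -1.374
v 2.186 -0.478 -0.431
v 2.323 -1.579 -1.573
v 1.627 -0.708 -0.63
v 1.888 -2.033 -1.474
v 1.192 -1.162 -0.531
v 1.744 -2.538 -1.114
v 1.048 -1.667 -0.172
v 1.945 -2.901 -0.631
v 1.249 -2.03 0.312
v 2.414 -2.982 -0.209
v 1.718 -2.111 0.734
v 2.973 -2.752 -0.01
v 2.277 -1.881 0.933
v 3.408 -2.298 -0.109
v 2.712 -1.427 0.834
v -1.539 -0.428 0.546
v -2.401 -0.532 1.3
v -2.159 0.515 -0.035
v -3.022 0.411 0.718
v -1.098 0.229 1.142
v -1.961 0.125 1.895
v -1.719 1.172 0.56
v -2.581 1.068 1.314
v -2.187 2.804 -3.886
v -1.772 3.986 -2.352
v -1.585 3.99 -4.962
v -1.171 5.171 -3.428
v -1.429 2.469 -3.832
v -1.015 3.65 -2.298
v -0.828 3.654 -4.908
v -0.413 4.836 -3.374
f 2 1 5
f 2 5 3
f 3 5 6
f 3 6 4
f 5 1 7
f 5 7 6
f 6 7 8
f 6 8 4
f 7 1 9
f 7 9 8
f 8 9 10
f 8 10 4
f 9 1 11
f 9 11 10
f 10 11 12
f 10 12 4
f 11 1 13
f 11 13 12
f 12 13 14
f 12 14 4
f 13 1 15
f 13 15 14
f 14 15 16
f 14 16 4
f 15 1 17
f 15 17 16
f 16 17 18
f 16 18 4
f 17 1 19
f 17 19 18
f 18 19 20
f 18 20 4
f 19 1 21
f 19 21 20
f 20 21 22
f 20 22 4
f 21 1 2
f 21 2 22
f 22 2 3
f 22 3 4
f 24 26 23
f 27 24 23
f 23 26 25
f 25 27 23
f 24 30 26
f 28 24 27
f 28 30 24
f 26 30 25
f 29 27 25
f 25 30 29
f 29 28 27
f 30 28 29
f 32 34 31
f 35 32 31
f 31 34 33
f 33 35 31
f 32 38 34
f 36 32 35
f 36 38 32
f 34 38 33
f 37 35 33
f 33 38 37
f 37 36 35
f 38 36 37



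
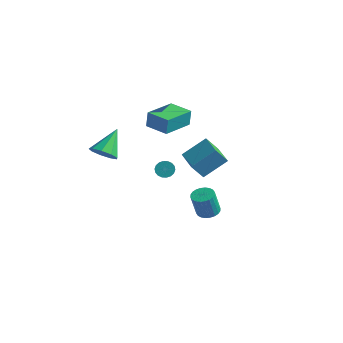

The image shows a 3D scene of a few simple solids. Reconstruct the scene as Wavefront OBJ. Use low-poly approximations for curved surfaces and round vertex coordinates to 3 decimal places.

v 0.621 0.955 -4.302
v 1.104 1.502 -4.127
v 1.041 1.032 -2.484
v 0.559 0.485 -2.658
v 0.847 1.64 -4.097
v 0.785 1.17 -2.454
v 0.557 1.674 -4.098
v 0.494 1.204 -2.455
v 0.276 1.598 -4.131
v 0.214 1.129 -2.488
v 0.048 1.425 -4.189
v -0.015 0.955 -2.546
v -0.093 1.18 -4.264
v -0.156 0.71 -2.621
v -0.126 0.9 -4.345
v -0.188 0.431 -2.702
v -0.044 0.629 -4.42
v -0.106 0.16 -2.777
v 0.139 0.408 -4.476
v 0.076 -0.062 -2.833
v 0.395 0.27 -4.506
v 0.333 -0.2 -2.863
v 0.686 0.236 -4.505
v 0.623 -0.234 -2.862
v 0.966 0.311 -4.472
v 0.904 -0.158 -2.829
v 1.195 0.485 -4.414
v 1.132 0.015 -2.771
v 1.336 0.73 -4.339
v 1.273 0.26 -2.696
v 1.368 1.009 -4.258
v 1.306 0.54 -2.615
v 1.286 1.28 -4.183
v 1.224 0.811 -2.54
v -3.842 0.308 1.674
v -3.782 0.39 2.84
v -3.915 2.482 1.526
v -3.855 2.564 2.692
v -2.245 0.356 1.588
v -2.185 0.438 2.754
v -2.318 2.53 1.44
v -2.258 2.612 2.606
v -2.913 -4.369 1.703
v -2.019 -4.128 1.613
v -3.167 -2.911 3.077
v -2.375 -3.801 1.2
v -2.983 -3.74 1.022
v -3.558 -3.973 1.163
v -3.831 -4.391 1.556
v -3.675 -4.799 2.018
v -3.162 -5.006 2.333
v -2.532 -4.915 2.352
v -2.081 -4.568 2.068
v -1.7 2.002 -1.857
v -0.906 3.359 -0.686
v -3.382 3.026 -1.904
v -2.589 4.383 -0.733
v -1.271 2.657 -2.907
v -0.478 4.014 -1.736
v -2.954 3.681 -2.954
v -2.16 5.038 -1.783
v 0.551 -2.826 1.122
v 0.883 -2.377 1.314
v 1.46 -3.026 1.83
v 1.129 -3.474 1.638
v 0.697 -2.396 1.499
v 1.275 -3.044 2.015
v 0.482 -2.5 1.609
v 1.06 -3.148 2.125
v 0.281 -2.668 1.622
v 0.859 -3.316 2.138
v 0.134 -2.868 1.537
v 0.711 -3.516 2.053
v 0.069 -3.059 1.369
v 0.646 -3.707 1.885
v 0.099 -3.204 1.152
v 0.677 -3.852 1.668
v 0.22 -3.274 0.93
v 0.797 -3.923 1.446
v 0.405 -3.256 0.745
v 0.983 -3.904 1.261
v 0.62 -3.152 0.635
v 1.198 -3.8 1.151
v 0.821 -2.984 0.622
v 1.399 -3.632 1.138
v 0.969 -2.784 0.707
v 1.546 -3.432 1.223
v 1.034 -2.593 0.875
v 1.611 -3.241 1.391
v 1.003 -2.448 1.092
v 1.581 -3.096 1.608
f 2 1 5
f 2 5 3
f 3 5 6
f 3 6 4
f 5 1 7
f 5 7 6
f 6 7 8
f 6 8 4
f 7 1 9
f 7 9 8
f 8 9 10
f 8 10 4
f 9 1 11
f 9 11 10
f 10 11 12
f 10 12 4
f 11 1 13
f 11 13 12
f 12 13 14
f 12 14 4
f 13 1 15
f 13 15 14
f 14 15 16
f 14 16 4
f 15 1 17
f 15 17 16
f 16 17 18
f 16 18 4
f 17 1 19
f 17 19 18
f 18 19 20
f 18 20 4
f 19 1 21
f 19 21 20
f 20 21 22
f 20 22 4
f 21 1 23
f 21 23 22
f 22 23 24
f 22 24 4
f 23 1 25
f 23 25 24
f 24 25 26
f 24 26 4
f 25 1 27
f 25 27 26
f 26 27 28
f 26 28 4
f 27 1 29
f 27 29 28
f 28 29 30
f 28 30 4
f 29 1 31
f 29 31 30
f 30 31 32
f 30 32 4
f 31 1 33
f 31 33 32
f 32 33 34
f 32 34 4
f 33 1 2
f 33 2 34
f 34 2 3
f 34 3 4
f 36 38 35
f 39 36 35
f 35 38 37
f 37 39 35
f 36 42 38
f 40 36 39
f 40 42 36
f 38 42 37
f 41 39 37
f 37 42 41
f 41 40 39
f 42 40 41
f 44 43 46
f 44 46 45
f 46 43 47
f 46 47 45
f 47 43 48
f 47 48 45
f 48 43 49
f 48 49 45
f 49 43 50
f 49 50 45
f 50 43 51
f 50 51 45
f 51 43 52
f 51 52 45
f 52 43 53
f 52 53 45
f 53 43 44
f 53 44 45
f 55 57 54
f 58 55 54
f 54 57 56
f 56 58 54
f 55 61 57
f 59 55 58
f 59 61 55
f 57 61 56
f 60 58 56
f 56 61 60
f 60 59 58
f 61 59 60
f 63 62 66
f 63 66 64
f 64 66 67
f 64 67 65
f 66 62 68
f 66 68 67
f 67 68 69
f 67 69 65
f 68 62 70
f 68 70 69
f 69 70 71
f 69 71 65
f 70 62 72
f 70 72 71
f 71 72 73
f 71 73 65
f 72 62 74
f 72 74 73
f 73 74 75
f 73 75 65
f 74 62 76
f 74 76 75
f 75 76 77
f 75 77 65
f 76 62 78
f 76 78 77
f 77 78 79
f 77 79 65
f 78 62 80
f 78 80 79
f 79 80 81
f 79 81 65
f 80 62 82
f 80 82 81
f 81 82 83
f 81 83 65
f 82 62 84
f 82 84 83
f 83 84 85
f 83 85 65
f 84 62 86
f 84 86 85
f 85 86 87
f 85 87 65
f 86 62 88
f 86 88 87
f 87 88 89
f 87 89 65
f 88 62 90
f 88 90 89
f 89 90 91
f 89 91 65
f 90 62 63
f 90 63 91
f 91 63 64
f 91 64 65



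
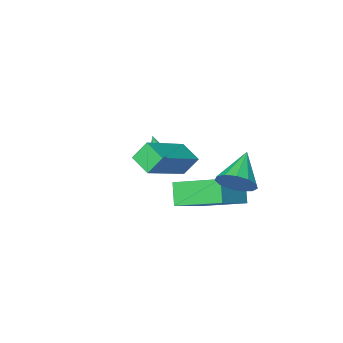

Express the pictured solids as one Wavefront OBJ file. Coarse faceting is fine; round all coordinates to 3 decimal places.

v -1.518 4.285 -1.391
v -1.271 4.668 -0.722
v -2.562 3.415 -0.509
v -1.618 4.913 -0.89
v -1.933 4.959 -1.217
v -2.116 4.79 -1.6
v -2.11 4.462 -1.916
v -1.915 4.077 -2.066
v -1.595 3.758 -2.002
v -1.251 3.606 -1.744
v -0.991 3.67 -1.374
v -0.899 3.929 -1.009
v -1.003 4.301 -0.766
v -0.196 2.766 0.334
v 1.683 3.341 1.3
v -0.288 3.672 -0.028
v 1.592 4.247 0.938
v 0.268 2.513 -0.418
v 2.148 3.088 0.548
v 0.177 3.419 -0.78
v 2.056 3.994 0.186
v -3.082 2.592 -2.647
v -1.518 3.248 -1.725
v -2.797 3.159 -3.533
v -1.233 3.815 -2.612
v -2.007 0.985 -3.328
v -0.443 1.641 -2.407
v -1.722 1.552 -4.215
v -0.158 2.208 -3.293
v -1.446 -0.661 -3.064
v -0.811 -0.602 -3.108
v -1.294 -1.199 -1.576
v -0.882 -0.364 -3.015
v -1.051 -0.176 -2.93
v -1.288 -0.073 -2.868
v -1.553 -0.071 -2.84
v -1.799 -0.171 -2.851
v -1.984 -0.356 -2.899
v -2.077 -0.594 -2.975
v -2.06 -0.843 -3.067
v -1.937 -1.061 -3.158
v -1.73 -1.209 -3.233
v -1.473 -1.263 -3.279
v -1.212 -1.213 -3.288
v -0.991 -1.067 -3.258
v -0.849 -0.851 -3.194
f 2 1 4
f 2 4 3
f 4 1 5
f 4 5 3
f 5 1 6
f 5 6 3
f 6 1 7
f 6 7 3
f 7 1 8
f 7 8 3
f 8 1 9
f 8 9 3
f 9 1 10
f 9 10 3
f 10 1 11
f 10 11 3
f 11 1 12
f 11 12 3
f 12 1 13
f 12 13 3
f 13 1 2
f 13 2 3
f 15 17 14
f 18 15 14
f 14 17 16
f 16 18 14
f 15 21 17
f 19 15 18
f 19 21 15
f 17 21 16
f 20 18 16
f 16 21 20
f 20 19 18
f 21 19 20
f 23 25 22
f 26 23 22
f 22 25 24
f 24 26 22
f 23 29 25
f 27 23 26
f 27 29 23
f 25 29 24
f 28 26 24
f 24 29 28
f 28 27 26
f 29 27 28
f 31 30 33
f 31 33 32
f 33 30 34
f 33 34 32
f 34 30 35
f 34 35 32
f 35 30 36
f 35 36 32
f 36 30 37
f 36 37 32
f 37 30 38
f 37 38 32
f 38 30 39
f 38 39 32
f 39 30 40
f 39 40 32
f 40 30 41
f 40 41 32
f 41 30 42
f 41 42 32
f 42 30 43
f 42 43 32
f 43 30 44
f 43 44 32
f 44 30 45
f 44 45 32
f 45 30 46
f 45 46 32
f 46 30 31
f 46 31 32



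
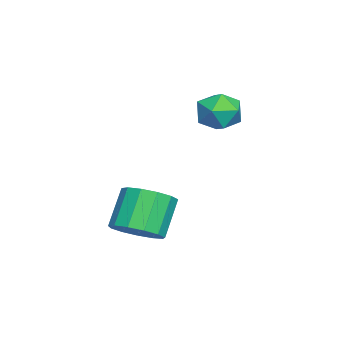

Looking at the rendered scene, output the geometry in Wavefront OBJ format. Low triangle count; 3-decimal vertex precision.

v 1.998 1.384 -1.74
v 2.461 2.157 -1.557
v 1.565 2.39 -0.276
v 1.102 1.616 -0.46
v 2.064 2.293 -1.86
v 1.168 2.526 -0.579
v 1.645 2.141 -2.125
v 0.749 2.374 -0.844
v 1.339 1.748 -2.268
v 0.443 1.981 -0.988
v 1.241 1.24 -2.243
v 0.345 1.472 -0.963
v 1.385 0.777 -2.059
v 0.489 1.01 -0.779
v 1.722 0.507 -1.774
v 0.826 0.739 -0.493
v 2.148 0.515 -1.477
v 1.252 0.747 -0.197
v 2.526 0.799 -1.265
v 1.63 1.032 0.016
v 2.736 1.269 -1.203
v 1.84 1.501 0.077
v 2.712 1.775 -1.312
v 1.816 2.008 -0.031
v -2.21 3.908 2.578
v -1.342 4.004 2.451
v -2.158 2.616 1.969
v -1.29 2.712 1.842
v -1.608 2.615 2.66
v -1.64 3.414 3.036
v -1.86 3.206 1.384
v -1.892 4.005 1.76
v -1.125 3.57 1.712
v -0.969 3.204 2.501
v -2.531 3.416 1.919
v -2.375 3.05 2.708
f 2 1 5
f 2 5 3
f 3 5 6
f 3 6 4
f 5 1 7
f 5 7 6
f 6 7 8
f 6 8 4
f 7 1 9
f 7 9 8
f 8 9 10
f 8 10 4
f 9 1 11
f 9 11 10
f 10 11 12
f 10 12 4
f 11 1 13
f 11 13 12
f 12 13 14
f 12 14 4
f 13 1 15
f 13 15 14
f 14 15 16
f 14 16 4
f 15 1 17
f 15 17 16
f 16 17 18
f 16 18 4
f 17 1 19
f 17 19 18
f 18 19 20
f 18 20 4
f 19 1 21
f 19 21 20
f 20 21 22
f 20 22 4
f 21 1 23
f 21 23 22
f 22 23 24
f 22 24 4
f 23 1 2
f 23 2 24
f 24 2 3
f 24 3 4
f 25 36 30
f 25 30 26
f 25 26 32
f 25 32 35
f 25 35 36
f 26 30 34
f 30 36 29
f 36 35 27
f 35 32 31
f 32 26 33
f 28 34 29
f 28 29 27
f 28 27 31
f 28 31 33
f 28 33 34
f 29 34 30
f 27 29 36
f 31 27 35
f 33 31 32
f 34 33 26



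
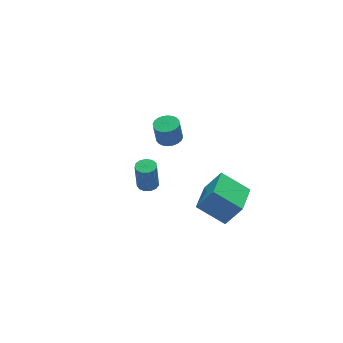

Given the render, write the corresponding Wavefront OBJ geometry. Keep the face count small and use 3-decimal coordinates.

v -1.364 -1.15 -1.498
v -0.862 -1.544 -1.459
v -0.953 -1.484 0.298
v -1.456 -1.09 0.258
v -0.728 -1.209 -1.463
v -0.819 -1.149 0.293
v -0.796 -0.856 -1.479
v -0.888 -0.795 0.278
v -1.045 -0.595 -1.501
v -1.136 -0.535 0.256
v -1.395 -0.511 -1.522
v -1.486 -0.451 0.235
v -1.735 -0.63 -1.535
v -1.827 -0.57 0.221
v -1.958 -0.914 -1.537
v -2.049 -0.854 0.219
v -1.992 -1.273 -1.527
v -2.083 -1.212 0.23
v -1.827 -1.593 -1.507
v -1.918 -1.532 0.249
v -1.515 -1.772 -1.485
v -1.606 -1.712 0.272
v -1.155 -1.754 -1.467
v -1.246 -1.694 0.29
v 2.64 3.813 -3.358
v 3.435 3.646 -3.249
v 3.255 3.719 -1.832
v 2.46 3.887 -1.942
v 3.44 3.965 -3.265
v 3.26 4.038 -1.848
v 3.324 4.262 -3.295
v 3.144 4.335 -1.878
v 3.103 4.49 -3.334
v 2.923 4.563 -1.918
v 2.812 4.615 -3.378
v 2.632 4.688 -1.961
v 2.494 4.618 -3.418
v 2.315 4.691 -2.002
v 2.199 4.499 -3.45
v 2.019 4.572 -2.033
v 1.971 4.275 -3.467
v 1.791 4.348 -2.05
v 1.845 3.981 -3.468
v 1.665 4.054 -2.051
v 1.84 3.662 -3.452
v 1.66 3.735 -2.035
v 1.956 3.365 -3.422
v 1.776 3.438 -2.005
v 2.177 3.137 -3.382
v 1.997 3.21 -1.966
v 2.468 3.012 -3.339
v 2.288 3.085 -1.922
v 2.785 3.009 -3.298
v 2.606 3.082 -1.882
v 3.081 3.128 -3.267
v 2.901 3.201 -1.85
v 3.309 3.352 -3.25
v 3.129 3.425 -1.833
v 1.815 -4.551 -3.761
v 0.603 -3.278 -2.685
v 3.19 -3.036 -4.004
v 1.979 -1.764 -2.928
v 2.641 -5.056 -2.232
v 1.43 -3.784 -1.156
v 4.017 -3.542 -2.475
v 2.805 -2.269 -1.399
f 2 1 5
f 2 5 3
f 3 5 6
f 3 6 4
f 5 1 7
f 5 7 6
f 6 7 8
f 6 8 4
f 7 1 9
f 7 9 8
f 8 9 10
f 8 10 4
f 9 1 11
f 9 11 10
f 10 11 12
f 10 12 4
f 11 1 13
f 11 13 12
f 12 13 14
f 12 14 4
f 13 1 15
f 13 15 14
f 14 15 16
f 14 16 4
f 15 1 17
f 15 17 16
f 16 17 18
f 16 18 4
f 17 1 19
f 17 19 18
f 18 19 20
f 18 20 4
f 19 1 21
f 19 21 20
f 20 21 22
f 20 22 4
f 21 1 23
f 21 23 22
f 22 23 24
f 22 24 4
f 23 1 2
f 23 2 24
f 24 2 3
f 24 3 4
f 26 25 29
f 26 29 27
f 27 29 30
f 27 30 28
f 29 25 31
f 29 31 30
f 30 31 32
f 30 32 28
f 31 25 33
f 31 33 32
f 32 33 34
f 32 34 28
f 33 25 35
f 33 35 34
f 34 35 36
f 34 36 28
f 35 25 37
f 35 37 36
f 36 37 38
f 36 38 28
f 37 25 39
f 37 39 38
f 38 39 40
f 38 40 28
f 39 25 41
f 39 41 40
f 40 41 42
f 40 42 28
f 41 25 43
f 41 43 42
f 42 43 44
f 42 44 28
f 43 25 45
f 43 45 44
f 44 45 46
f 44 46 28
f 45 25 47
f 45 47 46
f 46 47 48
f 46 48 28
f 47 25 49
f 47 49 48
f 48 49 50
f 48 50 28
f 49 25 51
f 49 51 50
f 50 51 52
f 50 52 28
f 51 25 53
f 51 53 52
f 52 53 54
f 52 54 28
f 53 25 55
f 53 55 54
f 54 55 56
f 54 56 28
f 55 25 57
f 55 57 56
f 56 57 58
f 56 58 28
f 57 25 26
f 57 26 58
f 58 26 27
f 58 27 28
f 60 62 59
f 63 60 59
f 59 62 61
f 61 63 59
f 60 66 62
f 64 60 63
f 64 66 60
f 62 66 61
f 65 63 61
f 61 66 65
f 65 64 63
f 66 64 65



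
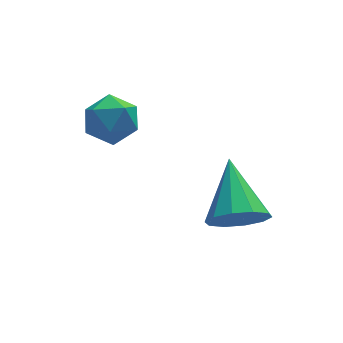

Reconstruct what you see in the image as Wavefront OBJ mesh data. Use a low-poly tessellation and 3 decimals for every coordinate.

v -1.639 3.05 -1.513
v -1.094 2.495 -1.14
v -2.626 2.065 -1.54
v -2.081 1.51 -1.167
v -2.386 2.18 -0.719
v -1.777 2.79 -0.703
v -1.943 1.77 -1.977
v -1.334 2.38 -1.961
v -1.283 1.704 -1.427
v -1.556 1.958 -0.65
v -2.164 2.602 -2.03
v -2.437 2.856 -1.253
v 0.982 -0.206 -4.21
v 1.749 -0.026 -4.686
v 1.238 1.506 -3.15
v 1.311 0.21 -4.962
v 0.748 0.286 -4.95
v 0.274 0.175 -4.656
v 0.071 -0.082 -4.191
v 0.216 -0.387 -3.733
v 0.654 -0.622 -3.458
v 1.217 -0.699 -3.469
v 1.691 -0.588 -3.763
v 1.894 -0.331 -4.228
f 1 12 6
f 1 6 2
f 1 2 8
f 1 8 11
f 1 11 12
f 2 6 10
f 6 12 5
f 12 11 3
f 11 8 7
f 8 2 9
f 4 10 5
f 4 5 3
f 4 3 7
f 4 7 9
f 4 9 10
f 5 10 6
f 3 5 12
f 7 3 11
f 9 7 8
f 10 9 2
f 14 13 16
f 14 16 15
f 16 13 17
f 16 17 15
f 17 13 18
f 17 18 15
f 18 13 19
f 18 19 15
f 19 13 20
f 19 20 15
f 20 13 21
f 20 21 15
f 21 13 22
f 21 22 15
f 22 13 23
f 22 23 15
f 23 13 24
f 23 24 15
f 24 13 14
f 24 14 15



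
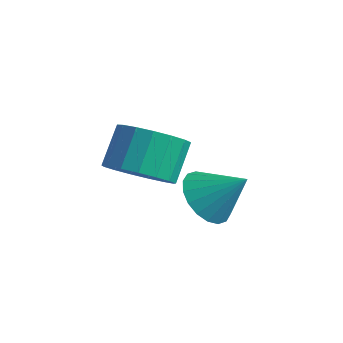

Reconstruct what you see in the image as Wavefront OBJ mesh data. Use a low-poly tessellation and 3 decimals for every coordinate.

v -3.404 -1.206 -0.409
v -2.869 -1.762 0.211
v -3.141 -0.91 1.209
v -3.676 -0.354 0.589
v -2.555 -1.455 0.034
v -2.826 -0.603 1.033
v -2.435 -1.091 -0.244
v -2.706 -0.239 0.754
v -2.537 -0.753 -0.56
v -2.809 0.099 0.438
v -2.838 -0.519 -0.842
v -3.109 0.333 0.157
v -3.268 -0.442 -1.024
v -3.54 0.41 -0.026
v -3.73 -0.54 -1.066
v -4.002 0.311 -0.068
v -4.117 -0.791 -0.957
v -4.389 0.061 0.041
v -4.341 -1.137 -0.723
v -4.612 -0.285 0.276
v -4.35 -1.499 -0.416
v -4.621 -0.647 0.582
v -4.142 -1.793 -0.109
v -4.414 -0.941 0.889
v -3.766 -1.953 0.13
v -4.037 -1.101 1.128
v -3.306 -1.942 0.246
v -3.578 -1.09 1.244
v -1.332 -0.922 -0.404
v -0.69 -1.216 -0.913
v -0.408 -0.478 0.504
v -0.741 -0.853 -1.039
v -0.909 -0.504 -1.039
v -1.16 -0.238 -0.913
v -1.446 -0.107 -0.687
v -1.709 -0.138 -0.404
v -1.897 -0.324 -0.122
v -1.974 -0.629 0.105
v -1.923 -0.991 0.23
v -1.755 -1.34 0.23
v -1.504 -1.606 0.105
v -1.218 -1.737 -0.122
v -0.955 -1.706 -0.404
v -0.767 -1.52 -0.687
f 2 1 5
f 2 5 3
f 3 5 6
f 3 6 4
f 5 1 7
f 5 7 6
f 6 7 8
f 6 8 4
f 7 1 9
f 7 9 8
f 8 9 10
f 8 10 4
f 9 1 11
f 9 11 10
f 10 11 12
f 10 12 4
f 11 1 13
f 11 13 12
f 12 13 14
f 12 14 4
f 13 1 15
f 13 15 14
f 14 15 16
f 14 16 4
f 15 1 17
f 15 17 16
f 16 17 18
f 16 18 4
f 17 1 19
f 17 19 18
f 18 19 20
f 18 20 4
f 19 1 21
f 19 21 20
f 20 21 22
f 20 22 4
f 21 1 23
f 21 23 22
f 22 23 24
f 22 24 4
f 23 1 25
f 23 25 24
f 24 25 26
f 24 26 4
f 25 1 27
f 25 27 26
f 26 27 28
f 26 28 4
f 27 1 2
f 27 2 28
f 28 2 3
f 28 3 4
f 30 29 32
f 30 32 31
f 32 29 33
f 32 33 31
f 33 29 34
f 33 34 31
f 34 29 35
f 34 35 31
f 35 29 36
f 35 36 31
f 36 29 37
f 36 37 31
f 37 29 38
f 37 38 31
f 38 29 39
f 38 39 31
f 39 29 40
f 39 40 31
f 40 29 41
f 40 41 31
f 41 29 42
f 41 42 31
f 42 29 43
f 42 43 31
f 43 29 44
f 43 44 31
f 44 29 30
f 44 30 31

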